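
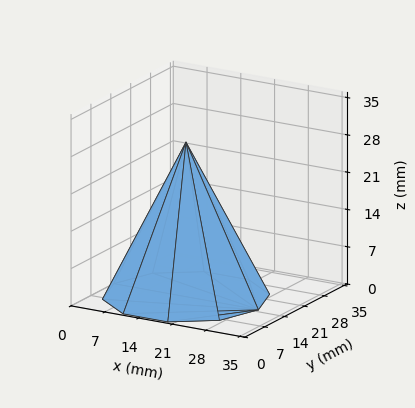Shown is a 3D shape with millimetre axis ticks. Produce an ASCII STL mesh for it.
Reading the render: the shape is a regular 10-sided pyramid, base circumscribed radius ≈ 15 mm, apex at z ≈ 29 mm (dimensions read to the nearest mm from the axis ticks). For the STL, each face is triangulated and given an outward normal.

solid part
  facet normal 0.0000 0.0000 -1.0000
    outer loop
      vertex 19.635 29.266 0.000
      vertex 27.135 23.817 0.000
      vertex 30.000 15.000 0.000
    endloop
  endfacet
  facet normal 0.0000 0.0000 -1.0000
    outer loop
      vertex 10.365 29.266 0.000
      vertex 19.635 29.266 0.000
      vertex 30.000 15.000 0.000
    endloop
  endfacet
  facet normal 0.0000 0.0000 -1.0000
    outer loop
      vertex 2.865 23.817 0.000
      vertex 10.365 29.266 0.000
      vertex 30.000 15.000 0.000
    endloop
  endfacet
  facet normal 0.0000 0.0000 -1.0000
    outer loop
      vertex 0.000 15.000 0.000
      vertex 2.865 23.817 0.000
      vertex 30.000 15.000 0.000
    endloop
  endfacet
  facet normal 0.0000 0.0000 -1.0000
    outer loop
      vertex 2.865 6.183 0.000
      vertex 0.000 15.000 0.000
      vertex 30.000 15.000 0.000
    endloop
  endfacet
  facet normal 0.0000 0.0000 -1.0000
    outer loop
      vertex 10.365 0.734 0.000
      vertex 2.865 6.183 0.000
      vertex 30.000 15.000 0.000
    endloop
  endfacet
  facet normal 0.0000 0.0000 -1.0000
    outer loop
      vertex 19.635 0.734 0.000
      vertex 10.365 0.734 0.000
      vertex 30.000 15.000 0.000
    endloop
  endfacet
  facet normal 0.0000 0.0000 -1.0000
    outer loop
      vertex 27.135 6.183 0.000
      vertex 19.635 0.734 0.000
      vertex 30.000 15.000 0.000
    endloop
  endfacet
  facet normal 0.8534 0.2773 0.4414
    outer loop
      vertex 30.000 15.000 0.000
      vertex 27.135 23.817 0.000
      vertex 15.000 15.000 29.000
    endloop
  endfacet
  facet normal 0.5274 0.7259 0.4414
    outer loop
      vertex 27.135 23.817 0.000
      vertex 19.635 29.266 0.000
      vertex 15.000 15.000 29.000
    endloop
  endfacet
  facet normal 0.0000 0.8973 0.4414
    outer loop
      vertex 19.635 29.266 0.000
      vertex 10.365 29.266 0.000
      vertex 15.000 15.000 29.000
    endloop
  endfacet
  facet normal -0.5274 0.7259 0.4414
    outer loop
      vertex 10.365 29.266 0.000
      vertex 2.865 23.817 0.000
      vertex 15.000 15.000 29.000
    endloop
  endfacet
  facet normal -0.8534 0.2773 0.4414
    outer loop
      vertex 2.865 23.817 0.000
      vertex 0.000 15.000 0.000
      vertex 15.000 15.000 29.000
    endloop
  endfacet
  facet normal -0.8534 -0.2773 0.4414
    outer loop
      vertex 0.000 15.000 0.000
      vertex 2.865 6.183 0.000
      vertex 15.000 15.000 29.000
    endloop
  endfacet
  facet normal -0.5274 -0.7259 0.4414
    outer loop
      vertex 2.865 6.183 0.000
      vertex 10.365 0.734 0.000
      vertex 15.000 15.000 29.000
    endloop
  endfacet
  facet normal 0.0000 -0.8973 0.4414
    outer loop
      vertex 10.365 0.734 0.000
      vertex 19.635 0.734 0.000
      vertex 15.000 15.000 29.000
    endloop
  endfacet
  facet normal 0.5274 -0.7259 0.4414
    outer loop
      vertex 19.635 0.734 0.000
      vertex 27.135 6.183 0.000
      vertex 15.000 15.000 29.000
    endloop
  endfacet
  facet normal 0.8534 -0.2773 0.4414
    outer loop
      vertex 27.135 6.183 0.000
      vertex 30.000 15.000 0.000
      vertex 15.000 15.000 29.000
    endloop
  endfacet
endsolid part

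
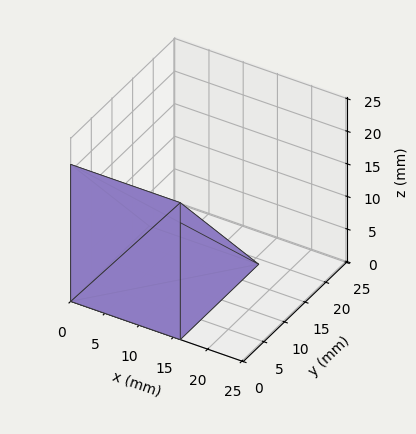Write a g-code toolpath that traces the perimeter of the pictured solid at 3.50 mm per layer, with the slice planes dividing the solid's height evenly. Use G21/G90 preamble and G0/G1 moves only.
Reading the render: the shape is a wedge (ramp): 16 × 19 mm base, rising to 21 mm along the y=0 edge and sloping linearly to z=0 at y=19 (dimensions read to the nearest mm from the axis ticks). For the g-code, the solid's height is divided into equal slices at the stated Δz and each level perimeter traced with G1 moves after a G0 lift.

; perimeter-only toolpath
G21 ; units = mm
G90 ; absolute positioning
G28 ; home
; layer 1
G0 Z3.50
G0 X0.00 Y0.00
G1 X16.00 Y0.00
G1 X16.00 Y15.83
G1 X0.00 Y15.83
G1 X0.00 Y0.00
; layer 2
G0 Z7.00
G0 X0.00 Y0.00
G1 X16.00 Y0.00
G1 X16.00 Y12.67
G1 X0.00 Y12.67
G1 X0.00 Y0.00
; layer 3
G0 Z10.50
G0 X0.00 Y0.00
G1 X16.00 Y0.00
G1 X16.00 Y9.50
G1 X0.00 Y9.50
G1 X0.00 Y0.00
; layer 4
G0 Z14.00
G0 X0.00 Y0.00
G1 X16.00 Y0.00
G1 X16.00 Y6.33
G1 X0.00 Y6.33
G1 X0.00 Y0.00
; layer 5
G0 Z17.50
G0 X0.00 Y0.00
G1 X16.00 Y0.00
G1 X16.00 Y3.17
G1 X0.00 Y3.17
G1 X0.00 Y0.00
M2 ; end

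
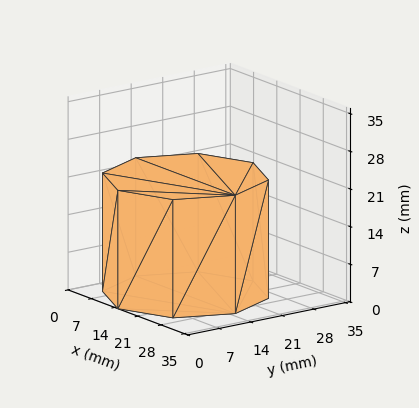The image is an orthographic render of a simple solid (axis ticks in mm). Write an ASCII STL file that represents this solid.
Reading the render: the shape is a regular 8-sided prism (a cylinder approximated with 8 flat sides), circumscribed radius ≈ 15 mm, height ≈ 22 mm (dimensions read to the nearest mm from the axis ticks). For the STL, each face is triangulated and given an outward normal.

solid part
  facet normal 0.0000 0.0000 -1.0000
    outer loop
      vertex 15.000 30.000 0.000
      vertex 25.607 25.607 0.000
      vertex 30.000 15.000 0.000
    endloop
  endfacet
  facet normal 0.0000 0.0000 -1.0000
    outer loop
      vertex 4.393 25.607 0.000
      vertex 15.000 30.000 0.000
      vertex 30.000 15.000 0.000
    endloop
  endfacet
  facet normal 0.0000 0.0000 -1.0000
    outer loop
      vertex 0.000 15.000 0.000
      vertex 4.393 25.607 0.000
      vertex 30.000 15.000 0.000
    endloop
  endfacet
  facet normal 0.0000 0.0000 -1.0000
    outer loop
      vertex 4.393 4.393 0.000
      vertex 0.000 15.000 0.000
      vertex 30.000 15.000 0.000
    endloop
  endfacet
  facet normal 0.0000 0.0000 -1.0000
    outer loop
      vertex 15.000 0.000 0.000
      vertex 4.393 4.393 0.000
      vertex 30.000 15.000 0.000
    endloop
  endfacet
  facet normal 0.0000 0.0000 -1.0000
    outer loop
      vertex 25.607 4.393 0.000
      vertex 15.000 0.000 0.000
      vertex 30.000 15.000 0.000
    endloop
  endfacet
  facet normal 0.0000 0.0000 1.0000
    outer loop
      vertex 30.000 15.000 22.000
      vertex 25.607 25.607 22.000
      vertex 15.000 30.000 22.000
    endloop
  endfacet
  facet normal 0.0000 0.0000 1.0000
    outer loop
      vertex 30.000 15.000 22.000
      vertex 15.000 30.000 22.000
      vertex 4.393 25.607 22.000
    endloop
  endfacet
  facet normal 0.0000 0.0000 1.0000
    outer loop
      vertex 30.000 15.000 22.000
      vertex 4.393 25.607 22.000
      vertex 0.000 15.000 22.000
    endloop
  endfacet
  facet normal 0.0000 0.0000 1.0000
    outer loop
      vertex 30.000 15.000 22.000
      vertex 0.000 15.000 22.000
      vertex 4.393 4.393 22.000
    endloop
  endfacet
  facet normal 0.0000 0.0000 1.0000
    outer loop
      vertex 30.000 15.000 22.000
      vertex 4.393 4.393 22.000
      vertex 15.000 0.000 22.000
    endloop
  endfacet
  facet normal 0.0000 0.0000 1.0000
    outer loop
      vertex 30.000 15.000 22.000
      vertex 15.000 0.000 22.000
      vertex 25.607 4.393 22.000
    endloop
  endfacet
  facet normal 0.9239 0.3826 0.0000
    outer loop
      vertex 30.000 15.000 0.000
      vertex 25.607 25.607 0.000
      vertex 25.607 25.607 22.000
    endloop
  endfacet
  facet normal 0.9239 0.3826 0.0000
    outer loop
      vertex 30.000 15.000 0.000
      vertex 25.607 25.607 22.000
      vertex 30.000 15.000 22.000
    endloop
  endfacet
  facet normal 0.3826 0.9239 0.0000
    outer loop
      vertex 25.607 25.607 0.000
      vertex 15.000 30.000 0.000
      vertex 15.000 30.000 22.000
    endloop
  endfacet
  facet normal 0.3826 0.9239 0.0000
    outer loop
      vertex 25.607 25.607 0.000
      vertex 15.000 30.000 22.000
      vertex 25.607 25.607 22.000
    endloop
  endfacet
  facet normal -0.3826 0.9239 0.0000
    outer loop
      vertex 15.000 30.000 0.000
      vertex 4.393 25.607 0.000
      vertex 4.393 25.607 22.000
    endloop
  endfacet
  facet normal -0.3826 0.9239 0.0000
    outer loop
      vertex 15.000 30.000 0.000
      vertex 4.393 25.607 22.000
      vertex 15.000 30.000 22.000
    endloop
  endfacet
  facet normal -0.9239 0.3826 0.0000
    outer loop
      vertex 4.393 25.607 0.000
      vertex 0.000 15.000 0.000
      vertex 0.000 15.000 22.000
    endloop
  endfacet
  facet normal -0.9239 0.3826 0.0000
    outer loop
      vertex 4.393 25.607 0.000
      vertex 0.000 15.000 22.000
      vertex 4.393 25.607 22.000
    endloop
  endfacet
  facet normal -0.9239 -0.3826 0.0000
    outer loop
      vertex 0.000 15.000 0.000
      vertex 4.393 4.393 0.000
      vertex 4.393 4.393 22.000
    endloop
  endfacet
  facet normal -0.9239 -0.3826 0.0000
    outer loop
      vertex 0.000 15.000 0.000
      vertex 4.393 4.393 22.000
      vertex 0.000 15.000 22.000
    endloop
  endfacet
  facet normal -0.3826 -0.9239 0.0000
    outer loop
      vertex 4.393 4.393 0.000
      vertex 15.000 0.000 0.000
      vertex 15.000 0.000 22.000
    endloop
  endfacet
  facet normal -0.3826 -0.9239 0.0000
    outer loop
      vertex 4.393 4.393 0.000
      vertex 15.000 0.000 22.000
      vertex 4.393 4.393 22.000
    endloop
  endfacet
  facet normal 0.3826 -0.9239 0.0000
    outer loop
      vertex 15.000 0.000 0.000
      vertex 25.607 4.393 0.000
      vertex 25.607 4.393 22.000
    endloop
  endfacet
  facet normal 0.3826 -0.9239 0.0000
    outer loop
      vertex 15.000 0.000 0.000
      vertex 25.607 4.393 22.000
      vertex 15.000 0.000 22.000
    endloop
  endfacet
  facet normal 0.9239 -0.3826 0.0000
    outer loop
      vertex 25.607 4.393 0.000
      vertex 30.000 15.000 0.000
      vertex 30.000 15.000 22.000
    endloop
  endfacet
  facet normal 0.9239 -0.3826 0.0000
    outer loop
      vertex 25.607 4.393 0.000
      vertex 30.000 15.000 22.000
      vertex 25.607 4.393 22.000
    endloop
  endfacet
endsolid part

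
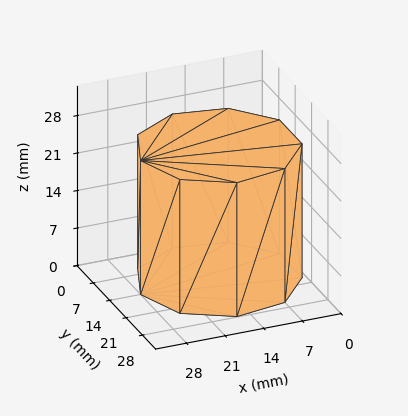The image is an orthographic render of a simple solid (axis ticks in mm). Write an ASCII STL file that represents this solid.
Reading the render: the shape is a regular 9-sided prism (a cylinder approximated with 9 flat sides), circumscribed radius ≈ 14 mm, height ≈ 25 mm (dimensions read to the nearest mm from the axis ticks). For the STL, each face is triangulated and given an outward normal.

solid part
  facet normal 0.0000 0.0000 -1.0000
    outer loop
      vertex 16.4 27.8 0.0
      vertex 24.7 23.0 0.0
      vertex 28.0 14.0 0.0
    endloop
  endfacet
  facet normal 0.0000 0.0000 -1.0000
    outer loop
      vertex 7.0 26.1 0.0
      vertex 16.4 27.8 0.0
      vertex 28.0 14.0 0.0
    endloop
  endfacet
  facet normal 0.0000 0.0000 -1.0000
    outer loop
      vertex 0.8 18.8 0.0
      vertex 7.0 26.1 0.0
      vertex 28.0 14.0 0.0
    endloop
  endfacet
  facet normal 0.0000 0.0000 -1.0000
    outer loop
      vertex 0.8 9.2 0.0
      vertex 0.8 18.8 0.0
      vertex 28.0 14.0 0.0
    endloop
  endfacet
  facet normal 0.0000 0.0000 -1.0000
    outer loop
      vertex 7.0 1.9 0.0
      vertex 0.8 9.2 0.0
      vertex 28.0 14.0 0.0
    endloop
  endfacet
  facet normal 0.0000 0.0000 -1.0000
    outer loop
      vertex 16.4 0.2 0.0
      vertex 7.0 1.9 0.0
      vertex 28.0 14.0 0.0
    endloop
  endfacet
  facet normal 0.0000 0.0000 -1.0000
    outer loop
      vertex 24.7 5.0 0.0
      vertex 16.4 0.2 0.0
      vertex 28.0 14.0 0.0
    endloop
  endfacet
  facet normal 0.0000 0.0000 1.0000
    outer loop
      vertex 28.0 14.0 25.0
      vertex 24.7 23.0 25.0
      vertex 16.4 27.8 25.0
    endloop
  endfacet
  facet normal 0.0000 0.0000 1.0000
    outer loop
      vertex 28.0 14.0 25.0
      vertex 16.4 27.8 25.0
      vertex 7.0 26.1 25.0
    endloop
  endfacet
  facet normal 0.0000 0.0000 1.0000
    outer loop
      vertex 28.0 14.0 25.0
      vertex 7.0 26.1 25.0
      vertex 0.8 18.8 25.0
    endloop
  endfacet
  facet normal 0.0000 0.0000 1.0000
    outer loop
      vertex 28.0 14.0 25.0
      vertex 0.8 18.8 25.0
      vertex 0.8 9.2 25.0
    endloop
  endfacet
  facet normal 0.0000 0.0000 1.0000
    outer loop
      vertex 28.0 14.0 25.0
      vertex 0.8 9.2 25.0
      vertex 7.0 1.9 25.0
    endloop
  endfacet
  facet normal 0.0000 0.0000 1.0000
    outer loop
      vertex 28.0 14.0 25.0
      vertex 7.0 1.9 25.0
      vertex 16.4 0.2 25.0
    endloop
  endfacet
  facet normal 0.0000 0.0000 1.0000
    outer loop
      vertex 28.0 14.0 25.0
      vertex 16.4 0.2 25.0
      vertex 24.7 5.0 25.0
    endloop
  endfacet
  facet normal 0.9389 0.3443 0.0000
    outer loop
      vertex 28.0 14.0 0.0
      vertex 24.7 23.0 0.0
      vertex 24.7 23.0 25.0
    endloop
  endfacet
  facet normal 0.9389 0.3443 0.0000
    outer loop
      vertex 28.0 14.0 0.0
      vertex 24.7 23.0 25.0
      vertex 28.0 14.0 25.0
    endloop
  endfacet
  facet normal 0.5006 0.8657 0.0000
    outer loop
      vertex 24.7 23.0 0.0
      vertex 16.4 27.8 0.0
      vertex 16.4 27.8 25.0
    endloop
  endfacet
  facet normal 0.5006 0.8657 0.0000
    outer loop
      vertex 24.7 23.0 0.0
      vertex 16.4 27.8 25.0
      vertex 24.7 23.0 25.0
    endloop
  endfacet
  facet normal -0.1780 0.9840 0.0000
    outer loop
      vertex 16.4 27.8 0.0
      vertex 7.0 26.1 0.0
      vertex 7.0 26.1 25.0
    endloop
  endfacet
  facet normal -0.1780 0.9840 0.0000
    outer loop
      vertex 16.4 27.8 0.0
      vertex 7.0 26.1 25.0
      vertex 16.4 27.8 25.0
    endloop
  endfacet
  facet normal -0.7622 0.6473 0.0000
    outer loop
      vertex 7.0 26.1 0.0
      vertex 0.8 18.8 0.0
      vertex 0.8 18.8 25.0
    endloop
  endfacet
  facet normal -0.7622 0.6473 0.0000
    outer loop
      vertex 7.0 26.1 0.0
      vertex 0.8 18.8 25.0
      vertex 7.0 26.1 25.0
    endloop
  endfacet
  facet normal -1.0000 0.0000 0.0000
    outer loop
      vertex 0.8 18.8 0.0
      vertex 0.8 9.2 0.0
      vertex 0.8 9.2 25.0
    endloop
  endfacet
  facet normal -1.0000 0.0000 0.0000
    outer loop
      vertex 0.8 18.8 0.0
      vertex 0.8 9.2 25.0
      vertex 0.8 18.8 25.0
    endloop
  endfacet
  facet normal -0.7622 -0.6473 0.0000
    outer loop
      vertex 0.8 9.2 0.0
      vertex 7.0 1.9 0.0
      vertex 7.0 1.9 25.0
    endloop
  endfacet
  facet normal -0.7622 -0.6473 0.0000
    outer loop
      vertex 0.8 9.2 0.0
      vertex 7.0 1.9 25.0
      vertex 0.8 9.2 25.0
    endloop
  endfacet
  facet normal -0.1780 -0.9840 0.0000
    outer loop
      vertex 7.0 1.9 0.0
      vertex 16.4 0.2 0.0
      vertex 16.4 0.2 25.0
    endloop
  endfacet
  facet normal -0.1780 -0.9840 0.0000
    outer loop
      vertex 7.0 1.9 0.0
      vertex 16.4 0.2 25.0
      vertex 7.0 1.9 25.0
    endloop
  endfacet
  facet normal 0.5006 -0.8657 0.0000
    outer loop
      vertex 16.4 0.2 0.0
      vertex 24.7 5.0 0.0
      vertex 24.7 5.0 25.0
    endloop
  endfacet
  facet normal 0.5006 -0.8657 0.0000
    outer loop
      vertex 16.4 0.2 0.0
      vertex 24.7 5.0 25.0
      vertex 16.4 0.2 25.0
    endloop
  endfacet
  facet normal 0.9389 -0.3443 0.0000
    outer loop
      vertex 24.7 5.0 0.0
      vertex 28.0 14.0 0.0
      vertex 28.0 14.0 25.0
    endloop
  endfacet
  facet normal 0.9389 -0.3443 0.0000
    outer loop
      vertex 24.7 5.0 0.0
      vertex 28.0 14.0 25.0
      vertex 24.7 5.0 25.0
    endloop
  endfacet
endsolid part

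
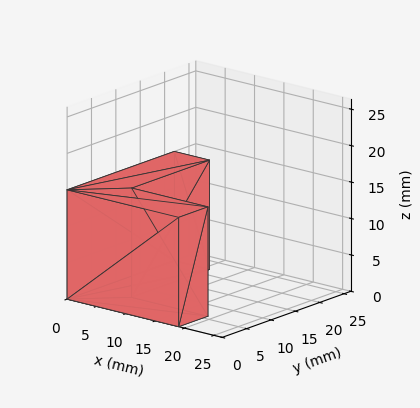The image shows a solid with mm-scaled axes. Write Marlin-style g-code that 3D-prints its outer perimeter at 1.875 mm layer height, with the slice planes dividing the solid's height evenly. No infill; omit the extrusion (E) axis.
Reading the render: the shape is an L-shaped prism: outer 19 × 22 mm, arm thicknesses ≈ 6 mm (horizontal) and 6 mm (vertical), extruded 15 mm in z (dimensions read to the nearest mm from the axis ticks). For the g-code, the solid's height is divided into equal slices at the stated Δz and each level perimeter traced with G1 moves after a G0 lift.

; perimeter-only toolpath
G21 ; units = mm
G90 ; absolute positioning
G28 ; home
; layer 1
G0 Z1.875
G0 X0.000 Y0.000
G1 X19.000 Y0.000
G1 X19.000 Y6.000
G1 X6.000 Y6.000
G1 X6.000 Y22.000
G1 X0.000 Y22.000
G1 X0.000 Y0.000
; layer 2
G0 Z3.750
G0 X0.000 Y0.000
G1 X19.000 Y0.000
G1 X19.000 Y6.000
G1 X6.000 Y6.000
G1 X6.000 Y22.000
G1 X0.000 Y22.000
G1 X0.000 Y0.000
; layer 3
G0 Z5.625
G0 X0.000 Y0.000
G1 X19.000 Y0.000
G1 X19.000 Y6.000
G1 X6.000 Y6.000
G1 X6.000 Y22.000
G1 X0.000 Y22.000
G1 X0.000 Y0.000
; layer 4
G0 Z7.500
G0 X0.000 Y0.000
G1 X19.000 Y0.000
G1 X19.000 Y6.000
G1 X6.000 Y6.000
G1 X6.000 Y22.000
G1 X0.000 Y22.000
G1 X0.000 Y0.000
; layer 5
G0 Z9.375
G0 X0.000 Y0.000
G1 X19.000 Y0.000
G1 X19.000 Y6.000
G1 X6.000 Y6.000
G1 X6.000 Y22.000
G1 X0.000 Y22.000
G1 X0.000 Y0.000
; layer 6
G0 Z11.250
G0 X0.000 Y0.000
G1 X19.000 Y0.000
G1 X19.000 Y6.000
G1 X6.000 Y6.000
G1 X6.000 Y22.000
G1 X0.000 Y22.000
G1 X0.000 Y0.000
; layer 7
G0 Z13.125
G0 X0.000 Y0.000
G1 X19.000 Y0.000
G1 X19.000 Y6.000
G1 X6.000 Y6.000
G1 X6.000 Y22.000
G1 X0.000 Y22.000
G1 X0.000 Y0.000
; layer 8
G0 Z15.000
G0 X0.000 Y0.000
G1 X19.000 Y0.000
G1 X19.000 Y6.000
G1 X6.000 Y6.000
G1 X6.000 Y22.000
G1 X0.000 Y22.000
G1 X0.000 Y0.000
M2 ; end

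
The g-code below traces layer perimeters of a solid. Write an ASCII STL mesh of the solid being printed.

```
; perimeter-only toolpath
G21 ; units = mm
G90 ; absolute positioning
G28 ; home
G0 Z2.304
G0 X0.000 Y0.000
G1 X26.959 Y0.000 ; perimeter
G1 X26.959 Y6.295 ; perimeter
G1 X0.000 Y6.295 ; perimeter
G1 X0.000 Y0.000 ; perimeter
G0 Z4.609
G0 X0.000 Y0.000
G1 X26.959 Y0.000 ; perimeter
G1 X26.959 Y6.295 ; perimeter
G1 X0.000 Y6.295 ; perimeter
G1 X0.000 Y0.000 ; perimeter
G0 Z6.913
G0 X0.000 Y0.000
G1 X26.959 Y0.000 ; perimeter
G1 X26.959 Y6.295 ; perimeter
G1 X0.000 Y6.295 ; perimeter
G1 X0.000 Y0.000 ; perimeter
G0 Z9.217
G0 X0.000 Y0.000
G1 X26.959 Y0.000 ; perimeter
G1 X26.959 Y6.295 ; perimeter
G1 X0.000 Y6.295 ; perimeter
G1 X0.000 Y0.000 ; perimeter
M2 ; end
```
solid part
  facet normal 0.0000 0.0000 -1.0000
    outer loop
      vertex 26.959 6.295 0.000
      vertex 26.959 0.000 0.000
      vertex 0.000 0.000 0.000
    endloop
  endfacet
  facet normal 0.0000 0.0000 -1.0000
    outer loop
      vertex 0.000 6.295 0.000
      vertex 26.959 6.295 0.000
      vertex 0.000 0.000 0.000
    endloop
  endfacet
  facet normal 0.0000 0.0000 1.0000
    outer loop
      vertex 0.000 0.000 9.217
      vertex 26.959 0.000 9.217
      vertex 26.959 6.295 9.217
    endloop
  endfacet
  facet normal 0.0000 0.0000 1.0000
    outer loop
      vertex 0.000 0.000 9.217
      vertex 26.959 6.295 9.217
      vertex 0.000 6.295 9.217
    endloop
  endfacet
  facet normal 0.0000 -1.0000 0.0000
    outer loop
      vertex 0.000 0.000 0.000
      vertex 26.959 0.000 0.000
      vertex 26.959 0.000 9.217
    endloop
  endfacet
  facet normal 0.0000 -1.0000 0.0000
    outer loop
      vertex 0.000 0.000 0.000
      vertex 26.959 0.000 9.217
      vertex 0.000 0.000 9.217
    endloop
  endfacet
  facet normal 0.0000 1.0000 0.0000
    outer loop
      vertex 26.959 6.295 9.217
      vertex 26.959 6.295 0.000
      vertex 0.000 6.295 0.000
    endloop
  endfacet
  facet normal 0.0000 1.0000 0.0000
    outer loop
      vertex 0.000 6.295 9.217
      vertex 26.959 6.295 9.217
      vertex 0.000 6.295 0.000
    endloop
  endfacet
  facet normal -1.0000 0.0000 0.0000
    outer loop
      vertex 0.000 6.295 9.217
      vertex 0.000 6.295 0.000
      vertex 0.000 0.000 0.000
    endloop
  endfacet
  facet normal -1.0000 0.0000 0.0000
    outer loop
      vertex 0.000 0.000 9.217
      vertex 0.000 6.295 9.217
      vertex 0.000 0.000 0.000
    endloop
  endfacet
  facet normal 1.0000 0.0000 0.0000
    outer loop
      vertex 26.959 0.000 0.000
      vertex 26.959 6.295 0.000
      vertex 26.959 6.295 9.217
    endloop
  endfacet
  facet normal 1.0000 0.0000 0.0000
    outer loop
      vertex 26.959 0.000 0.000
      vertex 26.959 6.295 9.217
      vertex 26.959 0.000 9.217
    endloop
  endfacet
endsolid part

The G0 Z moves step by Δz≈2.304 mm. Every layer's G1 loop is the same polygon, so the solid is a straight extrusion of it from z=0 to z≈9.22. Closing with flat bottom and top caps and triangulating gives 12 facets — a rectangular box, roughly 27 × 6.29 mm footprint and 9.22 mm tall.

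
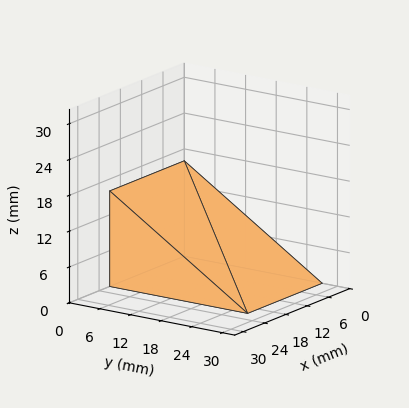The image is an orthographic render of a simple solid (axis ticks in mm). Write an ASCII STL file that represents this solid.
Reading the render: the shape is a wedge (ramp): 21 × 27 mm base, rising to 16 mm along the y=0 edge and sloping linearly to z=0 at y=27 (dimensions read to the nearest mm from the axis ticks). For the STL, each face is triangulated and given an outward normal.

solid part
  facet normal 0.0000 0.0000 -1.0000
    outer loop
      vertex 21.000 27.000 0.000
      vertex 21.000 0.000 0.000
      vertex 0.000 0.000 0.000
    endloop
  endfacet
  facet normal 0.0000 0.0000 -1.0000
    outer loop
      vertex 0.000 27.000 0.000
      vertex 21.000 27.000 0.000
      vertex 0.000 0.000 0.000
    endloop
  endfacet
  facet normal 0.0000 -1.0000 0.0000
    outer loop
      vertex 0.000 0.000 0.000
      vertex 21.000 0.000 0.000
      vertex 21.000 0.000 16.000
    endloop
  endfacet
  facet normal 0.0000 -1.0000 0.0000
    outer loop
      vertex 0.000 0.000 0.000
      vertex 21.000 0.000 16.000
      vertex 0.000 0.000 16.000
    endloop
  endfacet
  facet normal 0.0000 0.5098 0.8603
    outer loop
      vertex 0.000 0.000 16.000
      vertex 21.000 0.000 16.000
      vertex 21.000 27.000 0.000
    endloop
  endfacet
  facet normal 0.0000 0.5098 0.8603
    outer loop
      vertex 0.000 0.000 16.000
      vertex 21.000 27.000 0.000
      vertex 0.000 27.000 0.000
    endloop
  endfacet
  facet normal -1.0000 0.0000 0.0000
    outer loop
      vertex 0.000 0.000 16.000
      vertex 0.000 27.000 0.000
      vertex 0.000 0.000 0.000
    endloop
  endfacet
  facet normal 1.0000 0.0000 0.0000
    outer loop
      vertex 21.000 0.000 0.000
      vertex 21.000 27.000 0.000
      vertex 21.000 0.000 16.000
    endloop
  endfacet
endsolid part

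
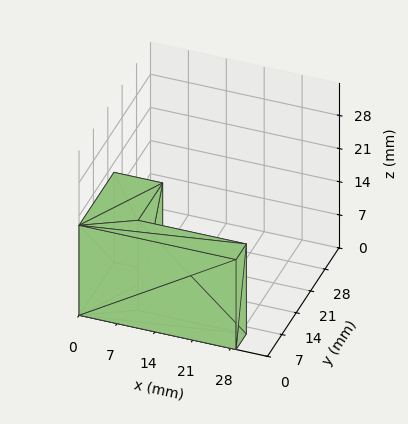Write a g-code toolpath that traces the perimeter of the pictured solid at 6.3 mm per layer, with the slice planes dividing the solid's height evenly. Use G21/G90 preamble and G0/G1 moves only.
Reading the render: the shape is an L-shaped prism: outer 29 × 17 mm, arm thicknesses ≈ 5 mm (horizontal) and 9 mm (vertical), extruded 19 mm in z (dimensions read to the nearest mm from the axis ticks). For the g-code, the solid's height is divided into equal slices at the stated Δz and each level perimeter traced with G1 moves after a G0 lift.

; perimeter-only toolpath
G21 ; units = mm
G90 ; absolute positioning
G28 ; home
; layer 1
G0 Z6.3
G0 X0.0 Y0.0
G1 X29.0 Y0.0
G1 X29.0 Y5.0
G1 X9.0 Y5.0
G1 X9.0 Y17.0
G1 X0.0 Y17.0
G1 X0.0 Y0.0
; layer 2
G0 Z12.7
G0 X0.0 Y0.0
G1 X29.0 Y0.0
G1 X29.0 Y5.0
G1 X9.0 Y5.0
G1 X9.0 Y17.0
G1 X0.0 Y17.0
G1 X0.0 Y0.0
; layer 3
G0 Z19.0
G0 X0.0 Y0.0
G1 X29.0 Y0.0
G1 X29.0 Y5.0
G1 X9.0 Y5.0
G1 X9.0 Y17.0
G1 X0.0 Y17.0
G1 X0.0 Y0.0
M2 ; end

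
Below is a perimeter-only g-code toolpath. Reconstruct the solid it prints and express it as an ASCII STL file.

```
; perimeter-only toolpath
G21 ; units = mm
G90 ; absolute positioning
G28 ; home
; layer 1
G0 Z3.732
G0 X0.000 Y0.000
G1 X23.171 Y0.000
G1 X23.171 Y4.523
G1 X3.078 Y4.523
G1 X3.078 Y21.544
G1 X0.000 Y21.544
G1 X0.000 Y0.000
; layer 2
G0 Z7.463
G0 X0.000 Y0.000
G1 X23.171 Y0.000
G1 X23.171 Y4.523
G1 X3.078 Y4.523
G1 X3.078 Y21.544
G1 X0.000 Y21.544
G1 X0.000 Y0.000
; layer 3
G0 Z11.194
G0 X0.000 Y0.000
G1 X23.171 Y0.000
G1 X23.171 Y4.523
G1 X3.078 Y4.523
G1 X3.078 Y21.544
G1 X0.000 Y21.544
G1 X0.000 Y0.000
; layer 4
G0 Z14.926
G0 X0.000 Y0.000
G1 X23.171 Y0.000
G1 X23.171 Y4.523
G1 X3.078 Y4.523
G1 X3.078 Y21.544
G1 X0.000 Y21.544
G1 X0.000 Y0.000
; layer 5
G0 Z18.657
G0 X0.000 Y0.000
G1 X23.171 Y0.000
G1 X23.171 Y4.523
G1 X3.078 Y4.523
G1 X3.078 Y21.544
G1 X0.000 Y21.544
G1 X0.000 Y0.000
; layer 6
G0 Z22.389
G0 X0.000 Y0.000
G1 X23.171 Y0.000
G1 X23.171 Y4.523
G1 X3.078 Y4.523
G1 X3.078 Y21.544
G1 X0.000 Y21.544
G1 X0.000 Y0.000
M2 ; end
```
solid part
  facet normal 0.0000 0.0000 -1.0000
    outer loop
      vertex 23.171 4.523 0.000
      vertex 23.171 0.000 0.000
      vertex 0.000 0.000 0.000
    endloop
  endfacet
  facet normal 0.0000 0.0000 -1.0000
    outer loop
      vertex 3.078 4.523 0.000
      vertex 23.171 4.523 0.000
      vertex 0.000 0.000 0.000
    endloop
  endfacet
  facet normal 0.0000 0.0000 -1.0000
    outer loop
      vertex 3.078 21.544 0.000
      vertex 3.078 4.523 0.000
      vertex 0.000 0.000 0.000
    endloop
  endfacet
  facet normal 0.0000 0.0000 -1.0000
    outer loop
      vertex 0.000 21.544 0.000
      vertex 3.078 21.544 0.000
      vertex 0.000 0.000 0.000
    endloop
  endfacet
  facet normal 0.0000 0.0000 1.0000
    outer loop
      vertex 0.000 0.000 22.389
      vertex 23.171 0.000 22.389
      vertex 23.171 4.523 22.389
    endloop
  endfacet
  facet normal 0.0000 0.0000 1.0000
    outer loop
      vertex 0.000 0.000 22.389
      vertex 23.171 4.523 22.389
      vertex 3.078 4.523 22.389
    endloop
  endfacet
  facet normal 0.0000 0.0000 1.0000
    outer loop
      vertex 0.000 0.000 22.389
      vertex 3.078 4.523 22.389
      vertex 3.078 21.544 22.389
    endloop
  endfacet
  facet normal 0.0000 0.0000 1.0000
    outer loop
      vertex 0.000 0.000 22.389
      vertex 3.078 21.544 22.389
      vertex 0.000 21.544 22.389
    endloop
  endfacet
  facet normal 0.0000 -1.0000 0.0000
    outer loop
      vertex 0.000 0.000 0.000
      vertex 23.171 0.000 0.000
      vertex 23.171 0.000 22.389
    endloop
  endfacet
  facet normal 0.0000 -1.0000 0.0000
    outer loop
      vertex 0.000 0.000 0.000
      vertex 23.171 0.000 22.389
      vertex 0.000 0.000 22.389
    endloop
  endfacet
  facet normal 1.0000 0.0000 0.0000
    outer loop
      vertex 23.171 0.000 0.000
      vertex 23.171 4.523 0.000
      vertex 23.171 4.523 22.389
    endloop
  endfacet
  facet normal 1.0000 0.0000 0.0000
    outer loop
      vertex 23.171 0.000 0.000
      vertex 23.171 4.523 22.389
      vertex 23.171 0.000 22.389
    endloop
  endfacet
  facet normal 0.0000 1.0000 0.0000
    outer loop
      vertex 23.171 4.523 0.000
      vertex 3.078 4.523 0.000
      vertex 3.078 4.523 22.389
    endloop
  endfacet
  facet normal 0.0000 1.0000 0.0000
    outer loop
      vertex 23.171 4.523 0.000
      vertex 3.078 4.523 22.389
      vertex 23.171 4.523 22.389
    endloop
  endfacet
  facet normal 1.0000 0.0000 0.0000
    outer loop
      vertex 3.078 4.523 0.000
      vertex 3.078 21.544 0.000
      vertex 3.078 21.544 22.389
    endloop
  endfacet
  facet normal 1.0000 0.0000 0.0000
    outer loop
      vertex 3.078 4.523 0.000
      vertex 3.078 21.544 22.389
      vertex 3.078 4.523 22.389
    endloop
  endfacet
  facet normal 0.0000 1.0000 0.0000
    outer loop
      vertex 3.078 21.544 0.000
      vertex 0.000 21.544 0.000
      vertex 0.000 21.544 22.389
    endloop
  endfacet
  facet normal 0.0000 1.0000 0.0000
    outer loop
      vertex 3.078 21.544 0.000
      vertex 0.000 21.544 22.389
      vertex 3.078 21.544 22.389
    endloop
  endfacet
  facet normal -1.0000 0.0000 0.0000
    outer loop
      vertex 0.000 21.544 0.000
      vertex 0.000 0.000 0.000
      vertex 0.000 0.000 22.389
    endloop
  endfacet
  facet normal -1.0000 0.0000 0.0000
    outer loop
      vertex 0.000 21.544 0.000
      vertex 0.000 0.000 22.389
      vertex 0.000 21.544 22.389
    endloop
  endfacet
endsolid part

The G0 Z moves step by Δz≈3.732 mm. Every layer's G1 loop is the same polygon, so the solid is a straight extrusion of it from z=0 to z≈22.4. Closing with flat bottom and top caps and triangulating gives 20 facets — an L-shaped prism: outer 23.2 × 21.5 mm, arm thicknesses ≈ 4.52 mm (horizontal) and 3.08 mm (vertical), extruded 22.4 mm in z.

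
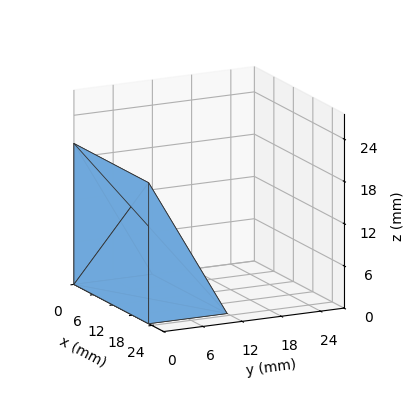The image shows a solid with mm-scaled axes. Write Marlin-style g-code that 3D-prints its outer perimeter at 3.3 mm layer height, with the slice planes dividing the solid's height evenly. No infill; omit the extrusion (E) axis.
Reading the render: the shape is a wedge (ramp): 23 × 12 mm base, rising to 20 mm along the y=0 edge and sloping linearly to z=0 at y=12 (dimensions read to the nearest mm from the axis ticks). For the g-code, the solid's height is divided into equal slices at the stated Δz and each level perimeter traced with G1 moves after a G0 lift.

; perimeter-only toolpath
G21 ; units = mm
G90 ; absolute positioning
G28 ; home
; layer 1
G0 Z3.3
G0 X0.0 Y0.0
G1 X23.0 Y0.0
G1 X23.0 Y10.0
G1 X0.0 Y10.0
G1 X0.0 Y0.0
; layer 2
G0 Z6.7
G0 X0.0 Y0.0
G1 X23.0 Y0.0
G1 X23.0 Y8.0
G1 X0.0 Y8.0
G1 X0.0 Y0.0
; layer 3
G0 Z10.0
G0 X0.0 Y0.0
G1 X23.0 Y0.0
G1 X23.0 Y6.0
G1 X0.0 Y6.0
G1 X0.0 Y0.0
; layer 4
G0 Z13.3
G0 X0.0 Y0.0
G1 X23.0 Y0.0
G1 X23.0 Y4.0
G1 X0.0 Y4.0
G1 X0.0 Y0.0
; layer 5
G0 Z16.7
G0 X0.0 Y0.0
G1 X23.0 Y0.0
G1 X23.0 Y2.0
G1 X0.0 Y2.0
G1 X0.0 Y0.0
M2 ; end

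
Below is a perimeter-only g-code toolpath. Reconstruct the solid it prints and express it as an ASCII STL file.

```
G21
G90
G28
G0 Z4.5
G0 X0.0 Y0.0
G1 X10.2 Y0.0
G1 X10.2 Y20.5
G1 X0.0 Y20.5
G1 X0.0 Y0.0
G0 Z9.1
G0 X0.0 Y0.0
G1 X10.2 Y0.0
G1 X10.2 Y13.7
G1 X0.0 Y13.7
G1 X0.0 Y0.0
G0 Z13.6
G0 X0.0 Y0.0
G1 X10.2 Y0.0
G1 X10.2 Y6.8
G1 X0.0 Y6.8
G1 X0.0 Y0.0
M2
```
solid part
  facet normal 0.0000 0.0000 -1.0000
    outer loop
      vertex 10.2 27.4 0.0
      vertex 10.2 0.0 0.0
      vertex 0.0 0.0 0.0
    endloop
  endfacet
  facet normal 0.0000 0.0000 -1.0000
    outer loop
      vertex 0.0 27.4 0.0
      vertex 10.2 27.4 0.0
      vertex 0.0 0.0 0.0
    endloop
  endfacet
  facet normal 0.0000 -1.0000 0.0000
    outer loop
      vertex 0.0 0.0 0.0
      vertex 10.2 0.0 0.0
      vertex 10.2 0.0 18.1
    endloop
  endfacet
  facet normal 0.0000 -1.0000 0.0000
    outer loop
      vertex 0.0 0.0 0.0
      vertex 10.2 0.0 18.1
      vertex 0.0 0.0 18.1
    endloop
  endfacet
  facet normal 0.0000 0.5512 0.8344
    outer loop
      vertex 0.0 0.0 18.1
      vertex 10.2 0.0 18.1
      vertex 10.2 27.4 0.0
    endloop
  endfacet
  facet normal 0.0000 0.5512 0.8344
    outer loop
      vertex 0.0 0.0 18.1
      vertex 10.2 27.4 0.0
      vertex 0.0 27.4 0.0
    endloop
  endfacet
  facet normal -1.0000 0.0000 0.0000
    outer loop
      vertex 0.0 0.0 18.1
      vertex 0.0 27.4 0.0
      vertex 0.0 0.0 0.0
    endloop
  endfacet
  facet normal 1.0000 0.0000 0.0000
    outer loop
      vertex 10.2 0.0 0.0
      vertex 10.2 27.4 0.0
      vertex 10.2 0.0 18.1
    endloop
  endfacet
endsolid part

The G0 Z moves step by Δz≈4.5 mm. The G1 loops shrink linearly with z, so the solid tapers from its base footprint up to z≈18.1. Closing with a flat bottom cap and the tapered top and triangulating gives 8 facets — a wedge (ramp): 10.2 × 27.4 mm base, rising to 18.1 mm along the y=0 edge and sloping linearly to z=0 at y=27.4.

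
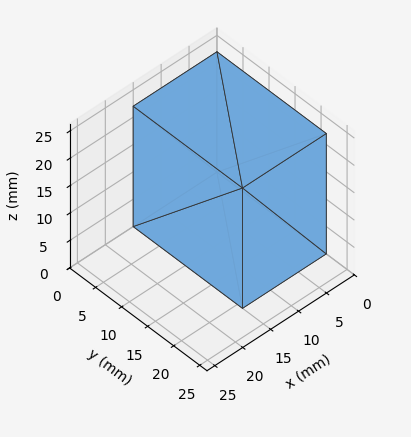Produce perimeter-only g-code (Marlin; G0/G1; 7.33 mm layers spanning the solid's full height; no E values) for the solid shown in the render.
Reading the render: the shape is a rectangular box, roughly 15 × 21 mm footprint and 22 mm tall (dimensions read to the nearest mm from the axis ticks). For the g-code, the solid's height is divided into equal slices at the stated Δz and each level perimeter traced with G1 moves after a G0 lift.

; perimeter-only toolpath
G21 ; units = mm
G90 ; absolute positioning
G28 ; home
; layer 1
G0 Z7.33
G0 X0.00 Y0.00
G1 X15.00 Y0.00
G1 X15.00 Y21.00
G1 X0.00 Y21.00
G1 X0.00 Y0.00
; layer 2
G0 Z14.67
G0 X0.00 Y0.00
G1 X15.00 Y0.00
G1 X15.00 Y21.00
G1 X0.00 Y21.00
G1 X0.00 Y0.00
; layer 3
G0 Z22.00
G0 X0.00 Y0.00
G1 X15.00 Y0.00
G1 X15.00 Y21.00
G1 X0.00 Y21.00
G1 X0.00 Y0.00
M2 ; end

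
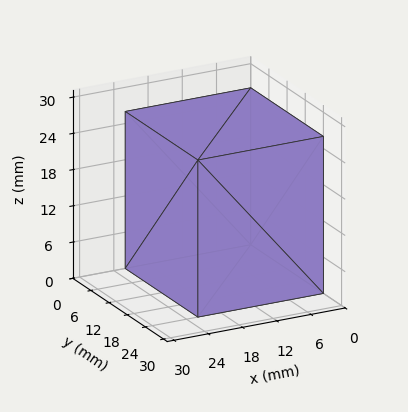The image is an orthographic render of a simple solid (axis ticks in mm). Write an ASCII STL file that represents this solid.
Reading the render: the shape is a rectangular box, roughly 22 × 24 mm footprint and 26 mm tall (dimensions read to the nearest mm from the axis ticks). For the STL, each face is triangulated and given an outward normal.

solid part
  facet normal 0.0000 0.0000 -1.0000
    outer loop
      vertex 22.0 24.0 0.0
      vertex 22.0 0.0 0.0
      vertex 0.0 0.0 0.0
    endloop
  endfacet
  facet normal 0.0000 0.0000 -1.0000
    outer loop
      vertex 0.0 24.0 0.0
      vertex 22.0 24.0 0.0
      vertex 0.0 0.0 0.0
    endloop
  endfacet
  facet normal 0.0000 0.0000 1.0000
    outer loop
      vertex 0.0 0.0 26.0
      vertex 22.0 0.0 26.0
      vertex 22.0 24.0 26.0
    endloop
  endfacet
  facet normal 0.0000 0.0000 1.0000
    outer loop
      vertex 0.0 0.0 26.0
      vertex 22.0 24.0 26.0
      vertex 0.0 24.0 26.0
    endloop
  endfacet
  facet normal 0.0000 -1.0000 0.0000
    outer loop
      vertex 0.0 0.0 0.0
      vertex 22.0 0.0 0.0
      vertex 22.0 0.0 26.0
    endloop
  endfacet
  facet normal 0.0000 -1.0000 0.0000
    outer loop
      vertex 0.0 0.0 0.0
      vertex 22.0 0.0 26.0
      vertex 0.0 0.0 26.0
    endloop
  endfacet
  facet normal 0.0000 1.0000 0.0000
    outer loop
      vertex 22.0 24.0 26.0
      vertex 22.0 24.0 0.0
      vertex 0.0 24.0 0.0
    endloop
  endfacet
  facet normal 0.0000 1.0000 0.0000
    outer loop
      vertex 0.0 24.0 26.0
      vertex 22.0 24.0 26.0
      vertex 0.0 24.0 0.0
    endloop
  endfacet
  facet normal -1.0000 0.0000 0.0000
    outer loop
      vertex 0.0 24.0 26.0
      vertex 0.0 24.0 0.0
      vertex 0.0 0.0 0.0
    endloop
  endfacet
  facet normal -1.0000 0.0000 0.0000
    outer loop
      vertex 0.0 0.0 26.0
      vertex 0.0 24.0 26.0
      vertex 0.0 0.0 0.0
    endloop
  endfacet
  facet normal 1.0000 0.0000 0.0000
    outer loop
      vertex 22.0 0.0 0.0
      vertex 22.0 24.0 0.0
      vertex 22.0 24.0 26.0
    endloop
  endfacet
  facet normal 1.0000 0.0000 0.0000
    outer loop
      vertex 22.0 0.0 0.0
      vertex 22.0 24.0 26.0
      vertex 22.0 0.0 26.0
    endloop
  endfacet
endsolid part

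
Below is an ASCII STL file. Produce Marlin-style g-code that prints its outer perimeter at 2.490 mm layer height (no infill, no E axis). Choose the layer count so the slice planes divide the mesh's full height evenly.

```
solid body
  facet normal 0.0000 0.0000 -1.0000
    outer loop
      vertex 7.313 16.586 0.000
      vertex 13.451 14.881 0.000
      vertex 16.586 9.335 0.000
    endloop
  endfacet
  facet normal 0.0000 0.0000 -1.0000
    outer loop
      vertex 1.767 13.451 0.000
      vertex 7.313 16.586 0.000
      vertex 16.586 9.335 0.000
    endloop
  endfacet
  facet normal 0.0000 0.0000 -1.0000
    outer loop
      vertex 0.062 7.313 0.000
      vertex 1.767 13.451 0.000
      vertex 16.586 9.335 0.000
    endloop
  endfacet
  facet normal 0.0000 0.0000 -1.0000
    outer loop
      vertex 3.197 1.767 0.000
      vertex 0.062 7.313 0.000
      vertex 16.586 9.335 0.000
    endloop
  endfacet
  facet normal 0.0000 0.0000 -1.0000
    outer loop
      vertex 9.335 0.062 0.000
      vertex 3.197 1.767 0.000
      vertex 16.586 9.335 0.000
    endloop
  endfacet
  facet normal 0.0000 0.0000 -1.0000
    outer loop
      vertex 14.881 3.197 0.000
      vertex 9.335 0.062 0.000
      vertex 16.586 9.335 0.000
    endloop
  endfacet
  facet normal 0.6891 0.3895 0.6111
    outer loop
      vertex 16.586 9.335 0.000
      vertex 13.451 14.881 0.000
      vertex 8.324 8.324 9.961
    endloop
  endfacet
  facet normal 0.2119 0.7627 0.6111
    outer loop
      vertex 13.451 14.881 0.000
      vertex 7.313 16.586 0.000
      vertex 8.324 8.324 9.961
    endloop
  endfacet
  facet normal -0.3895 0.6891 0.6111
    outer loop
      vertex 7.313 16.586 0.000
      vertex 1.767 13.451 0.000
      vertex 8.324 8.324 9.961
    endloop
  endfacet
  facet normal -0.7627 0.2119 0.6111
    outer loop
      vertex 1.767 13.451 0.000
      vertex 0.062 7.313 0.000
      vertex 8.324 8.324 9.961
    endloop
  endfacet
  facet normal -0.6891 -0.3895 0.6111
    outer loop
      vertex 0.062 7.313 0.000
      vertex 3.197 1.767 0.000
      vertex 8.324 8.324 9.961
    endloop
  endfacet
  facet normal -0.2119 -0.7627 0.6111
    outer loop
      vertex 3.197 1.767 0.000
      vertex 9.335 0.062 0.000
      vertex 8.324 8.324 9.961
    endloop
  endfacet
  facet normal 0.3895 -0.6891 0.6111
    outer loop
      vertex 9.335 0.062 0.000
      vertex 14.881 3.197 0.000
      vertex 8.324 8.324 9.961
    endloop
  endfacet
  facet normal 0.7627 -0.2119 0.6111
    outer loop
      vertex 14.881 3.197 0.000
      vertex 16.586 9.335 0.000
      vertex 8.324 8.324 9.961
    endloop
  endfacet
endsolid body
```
; perimeter-only toolpath
G21 ; units = mm
G90 ; absolute positioning
G28 ; home
; layer 1
G0 Z2.490
G0 X14.520 Y9.082
G1 X12.169 Y13.242
G1 X7.566 Y14.520
G1 X3.406 Y12.169
G1 X2.127 Y7.566
G1 X4.479 Y3.406
G1 X9.082 Y2.127
G1 X13.242 Y4.479
G1 X14.520 Y9.082
; layer 2
G0 Z4.981
G0 X12.455 Y8.829
G1 X10.887 Y11.602
G1 X7.819 Y12.455
G1 X5.045 Y10.887
G1 X4.193 Y7.819
G1 X5.761 Y5.045
G1 X8.829 Y4.193
G1 X11.602 Y5.761
G1 X12.455 Y8.829
; layer 3
G0 Z7.471
G0 X10.389 Y8.577
G1 X9.606 Y9.963
G1 X8.071 Y10.389
G1 X6.685 Y9.606
G1 X6.259 Y8.071
G1 X7.042 Y6.685
G1 X8.577 Y6.259
G1 X9.963 Y7.042
G1 X10.389 Y8.577
M2 ; end

The solid is a regular 8-sided pyramid, base circumscribed radius ≈ 8.32 mm, apex at z ≈ 9.96 mm. Slicing at Δz = 2.490 mm — 4 equal slices spanning the solid's height, so layer i sits at z = i·h/4 — gives 3 non-empty perimeters. Each is a 8-segment closed polygon; G0 lifts to the layer z and rapids to the start vertex, then G1 traces the edges. The cross-section shrinks linearly with z (the slice at the apex is degenerate and omitted).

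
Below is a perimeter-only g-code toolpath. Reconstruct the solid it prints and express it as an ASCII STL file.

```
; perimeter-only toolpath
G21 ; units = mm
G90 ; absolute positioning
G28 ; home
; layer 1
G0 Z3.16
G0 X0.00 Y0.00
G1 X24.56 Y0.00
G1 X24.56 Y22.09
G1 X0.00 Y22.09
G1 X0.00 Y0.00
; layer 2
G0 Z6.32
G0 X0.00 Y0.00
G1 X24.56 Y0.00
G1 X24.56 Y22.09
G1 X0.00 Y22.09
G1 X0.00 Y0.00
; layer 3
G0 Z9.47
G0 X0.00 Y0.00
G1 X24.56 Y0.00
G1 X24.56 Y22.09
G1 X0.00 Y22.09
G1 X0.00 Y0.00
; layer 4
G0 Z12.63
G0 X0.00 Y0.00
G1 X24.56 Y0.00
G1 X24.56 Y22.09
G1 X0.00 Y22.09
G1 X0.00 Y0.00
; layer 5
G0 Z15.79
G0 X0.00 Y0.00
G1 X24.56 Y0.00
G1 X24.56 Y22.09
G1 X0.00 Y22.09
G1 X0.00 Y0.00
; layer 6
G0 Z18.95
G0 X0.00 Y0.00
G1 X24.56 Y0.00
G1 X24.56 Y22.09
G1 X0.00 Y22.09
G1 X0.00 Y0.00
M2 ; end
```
solid part
  facet normal 0.0000 0.0000 -1.0000
    outer loop
      vertex 24.56 22.09 0.00
      vertex 24.56 0.00 0.00
      vertex 0.00 0.00 0.00
    endloop
  endfacet
  facet normal 0.0000 0.0000 -1.0000
    outer loop
      vertex 0.00 22.09 0.00
      vertex 24.56 22.09 0.00
      vertex 0.00 0.00 0.00
    endloop
  endfacet
  facet normal 0.0000 0.0000 1.0000
    outer loop
      vertex 0.00 0.00 18.95
      vertex 24.56 0.00 18.95
      vertex 24.56 22.09 18.95
    endloop
  endfacet
  facet normal 0.0000 0.0000 1.0000
    outer loop
      vertex 0.00 0.00 18.95
      vertex 24.56 22.09 18.95
      vertex 0.00 22.09 18.95
    endloop
  endfacet
  facet normal 0.0000 -1.0000 0.0000
    outer loop
      vertex 0.00 0.00 0.00
      vertex 24.56 0.00 0.00
      vertex 24.56 0.00 18.95
    endloop
  endfacet
  facet normal 0.0000 -1.0000 0.0000
    outer loop
      vertex 0.00 0.00 0.00
      vertex 24.56 0.00 18.95
      vertex 0.00 0.00 18.95
    endloop
  endfacet
  facet normal 0.0000 1.0000 0.0000
    outer loop
      vertex 24.56 22.09 18.95
      vertex 24.56 22.09 0.00
      vertex 0.00 22.09 0.00
    endloop
  endfacet
  facet normal 0.0000 1.0000 0.0000
    outer loop
      vertex 0.00 22.09 18.95
      vertex 24.56 22.09 18.95
      vertex 0.00 22.09 0.00
    endloop
  endfacet
  facet normal -1.0000 0.0000 0.0000
    outer loop
      vertex 0.00 22.09 18.95
      vertex 0.00 22.09 0.00
      vertex 0.00 0.00 0.00
    endloop
  endfacet
  facet normal -1.0000 0.0000 0.0000
    outer loop
      vertex 0.00 0.00 18.95
      vertex 0.00 22.09 18.95
      vertex 0.00 0.00 0.00
    endloop
  endfacet
  facet normal 1.0000 0.0000 0.0000
    outer loop
      vertex 24.56 0.00 0.00
      vertex 24.56 22.09 0.00
      vertex 24.56 22.09 18.95
    endloop
  endfacet
  facet normal 1.0000 0.0000 0.0000
    outer loop
      vertex 24.56 0.00 0.00
      vertex 24.56 22.09 18.95
      vertex 24.56 0.00 18.95
    endloop
  endfacet
endsolid part

The G0 Z moves step by Δz≈3.16 mm. Every layer's G1 loop is the same polygon, so the solid is a straight extrusion of it from z=0 to z≈18.9. Closing with flat bottom and top caps and triangulating gives 12 facets — a rectangular box, roughly 24.6 × 22.1 mm footprint and 18.9 mm tall.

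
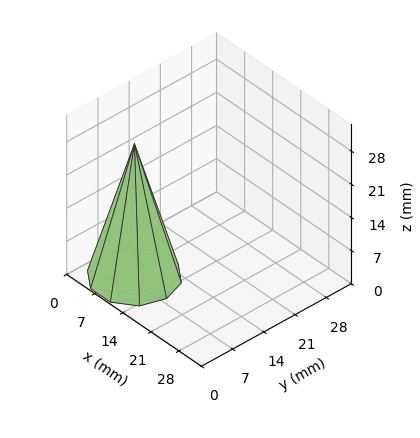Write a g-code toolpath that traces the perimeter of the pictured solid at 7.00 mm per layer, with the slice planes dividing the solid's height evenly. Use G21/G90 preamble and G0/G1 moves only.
Reading the render: the shape is a regular 10-sided pyramid, base circumscribed radius ≈ 8 mm, apex at z ≈ 28 mm (dimensions read to the nearest mm from the axis ticks). For the g-code, the solid's height is divided into equal slices at the stated Δz and each level perimeter traced with G1 moves after a G0 lift.

; perimeter-only toolpath
G21 ; units = mm
G90 ; absolute positioning
G28 ; home
; layer 1
G0 Z7.00
G0 X14.00 Y8.00
G1 X12.85 Y11.52
G1 X9.85 Y13.71
G1 X6.15 Y13.71
G1 X3.15 Y11.52
G1 X2.00 Y8.00
G1 X3.15 Y4.47
G1 X6.15 Y2.29
G1 X9.85 Y2.29
G1 X12.85 Y4.47
G1 X14.00 Y8.00
; layer 2
G0 Z14.00
G0 X12.00 Y8.00
G1 X11.23 Y10.35
G1 X9.23 Y11.80
G1 X6.77 Y11.80
G1 X4.76 Y10.35
G1 X4.00 Y8.00
G1 X4.76 Y5.65
G1 X6.77 Y4.20
G1 X9.23 Y4.20
G1 X11.23 Y5.65
G1 X12.00 Y8.00
; layer 3
G0 Z21.00
G0 X10.00 Y8.00
G1 X9.62 Y9.18
G1 X8.62 Y9.90
G1 X7.38 Y9.90
G1 X6.38 Y9.18
G1 X6.00 Y8.00
G1 X6.38 Y6.83
G1 X7.38 Y6.10
G1 X8.62 Y6.10
G1 X9.62 Y6.83
G1 X10.00 Y8.00
M2 ; end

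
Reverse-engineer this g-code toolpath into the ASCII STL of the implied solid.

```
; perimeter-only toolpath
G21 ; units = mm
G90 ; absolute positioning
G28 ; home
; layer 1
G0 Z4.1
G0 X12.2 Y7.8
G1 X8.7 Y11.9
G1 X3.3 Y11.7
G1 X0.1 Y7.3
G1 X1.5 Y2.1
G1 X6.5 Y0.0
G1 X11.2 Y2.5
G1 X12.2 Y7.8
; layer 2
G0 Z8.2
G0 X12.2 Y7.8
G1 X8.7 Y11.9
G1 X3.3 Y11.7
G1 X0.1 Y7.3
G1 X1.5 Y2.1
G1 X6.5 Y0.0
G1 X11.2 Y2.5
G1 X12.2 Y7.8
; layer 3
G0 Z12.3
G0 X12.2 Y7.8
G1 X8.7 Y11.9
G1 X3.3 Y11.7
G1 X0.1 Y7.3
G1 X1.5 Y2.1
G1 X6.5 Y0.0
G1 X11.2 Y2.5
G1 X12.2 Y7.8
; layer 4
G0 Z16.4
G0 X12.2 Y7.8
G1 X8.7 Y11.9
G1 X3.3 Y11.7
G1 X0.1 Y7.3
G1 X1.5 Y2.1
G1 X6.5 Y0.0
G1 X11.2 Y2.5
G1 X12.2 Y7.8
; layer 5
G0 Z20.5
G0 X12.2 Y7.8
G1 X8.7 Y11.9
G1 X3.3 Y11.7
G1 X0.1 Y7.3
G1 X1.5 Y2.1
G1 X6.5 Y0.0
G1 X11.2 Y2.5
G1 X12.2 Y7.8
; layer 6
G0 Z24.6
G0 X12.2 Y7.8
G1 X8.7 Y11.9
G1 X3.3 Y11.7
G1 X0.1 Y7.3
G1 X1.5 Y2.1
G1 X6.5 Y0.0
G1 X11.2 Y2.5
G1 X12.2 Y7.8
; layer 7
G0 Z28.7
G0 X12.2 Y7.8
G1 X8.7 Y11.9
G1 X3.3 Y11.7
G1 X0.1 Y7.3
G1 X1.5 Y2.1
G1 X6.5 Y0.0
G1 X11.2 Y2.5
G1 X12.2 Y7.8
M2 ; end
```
solid part
  facet normal 0.0000 0.0000 -1.0000
    outer loop
      vertex 3.3 11.7 0.0
      vertex 8.7 11.9 0.0
      vertex 12.2 7.8 0.0
    endloop
  endfacet
  facet normal 0.0000 0.0000 -1.0000
    outer loop
      vertex 0.1 7.3 0.0
      vertex 3.3 11.7 0.0
      vertex 12.2 7.8 0.0
    endloop
  endfacet
  facet normal 0.0000 0.0000 -1.0000
    outer loop
      vertex 1.5 2.1 0.0
      vertex 0.1 7.3 0.0
      vertex 12.2 7.8 0.0
    endloop
  endfacet
  facet normal 0.0000 0.0000 -1.0000
    outer loop
      vertex 6.5 0.0 0.0
      vertex 1.5 2.1 0.0
      vertex 12.2 7.8 0.0
    endloop
  endfacet
  facet normal 0.0000 0.0000 -1.0000
    outer loop
      vertex 11.2 2.5 0.0
      vertex 6.5 0.0 0.0
      vertex 12.2 7.8 0.0
    endloop
  endfacet
  facet normal 0.0000 0.0000 1.0000
    outer loop
      vertex 12.2 7.8 28.7
      vertex 8.7 11.9 28.7
      vertex 3.3 11.7 28.7
    endloop
  endfacet
  facet normal 0.0000 0.0000 1.0000
    outer loop
      vertex 12.2 7.8 28.7
      vertex 3.3 11.7 28.7
      vertex 0.1 7.3 28.7
    endloop
  endfacet
  facet normal 0.0000 0.0000 1.0000
    outer loop
      vertex 12.2 7.8 28.7
      vertex 0.1 7.3 28.7
      vertex 1.5 2.1 28.7
    endloop
  endfacet
  facet normal 0.0000 0.0000 1.0000
    outer loop
      vertex 12.2 7.8 28.7
      vertex 1.5 2.1 28.7
      vertex 6.5 0.0 28.7
    endloop
  endfacet
  facet normal 0.0000 0.0000 1.0000
    outer loop
      vertex 12.2 7.8 28.7
      vertex 6.5 0.0 28.7
      vertex 11.2 2.5 28.7
    endloop
  endfacet
  facet normal 0.7606 0.6493 0.0000
    outer loop
      vertex 12.2 7.8 0.0
      vertex 8.7 11.9 0.0
      vertex 8.7 11.9 28.7
    endloop
  endfacet
  facet normal 0.7606 0.6493 0.0000
    outer loop
      vertex 12.2 7.8 0.0
      vertex 8.7 11.9 28.7
      vertex 12.2 7.8 28.7
    endloop
  endfacet
  facet normal -0.0370 0.9993 0.0000
    outer loop
      vertex 8.7 11.9 0.0
      vertex 3.3 11.7 0.0
      vertex 3.3 11.7 28.7
    endloop
  endfacet
  facet normal -0.0370 0.9993 0.0000
    outer loop
      vertex 8.7 11.9 0.0
      vertex 3.3 11.7 28.7
      vertex 8.7 11.9 28.7
    endloop
  endfacet
  facet normal -0.8087 0.5882 0.0000
    outer loop
      vertex 3.3 11.7 0.0
      vertex 0.1 7.3 0.0
      vertex 0.1 7.3 28.7
    endloop
  endfacet
  facet normal -0.8087 0.5882 0.0000
    outer loop
      vertex 3.3 11.7 0.0
      vertex 0.1 7.3 28.7
      vertex 3.3 11.7 28.7
    endloop
  endfacet
  facet normal -0.9656 -0.2600 0.0000
    outer loop
      vertex 0.1 7.3 0.0
      vertex 1.5 2.1 0.0
      vertex 1.5 2.1 28.7
    endloop
  endfacet
  facet normal -0.9656 -0.2600 0.0000
    outer loop
      vertex 0.1 7.3 0.0
      vertex 1.5 2.1 28.7
      vertex 0.1 7.3 28.7
    endloop
  endfacet
  facet normal -0.3872 -0.9220 0.0000
    outer loop
      vertex 1.5 2.1 0.0
      vertex 6.5 0.0 0.0
      vertex 6.5 0.0 28.7
    endloop
  endfacet
  facet normal -0.3872 -0.9220 0.0000
    outer loop
      vertex 1.5 2.1 0.0
      vertex 6.5 0.0 28.7
      vertex 1.5 2.1 28.7
    endloop
  endfacet
  facet normal 0.4696 -0.8829 0.0000
    outer loop
      vertex 6.5 0.0 0.0
      vertex 11.2 2.5 0.0
      vertex 11.2 2.5 28.7
    endloop
  endfacet
  facet normal 0.4696 -0.8829 0.0000
    outer loop
      vertex 6.5 0.0 0.0
      vertex 11.2 2.5 28.7
      vertex 6.5 0.0 28.7
    endloop
  endfacet
  facet normal 0.9827 -0.1854 0.0000
    outer loop
      vertex 11.2 2.5 0.0
      vertex 12.2 7.8 0.0
      vertex 12.2 7.8 28.7
    endloop
  endfacet
  facet normal 0.9827 -0.1854 0.0000
    outer loop
      vertex 11.2 2.5 0.0
      vertex 12.2 7.8 28.7
      vertex 11.2 2.5 28.7
    endloop
  endfacet
endsolid part

The G0 Z moves step by Δz≈4.1 mm. Every layer's G1 loop is the same polygon, so the solid is a straight extrusion of it from z=0 to z≈28.7. Closing with flat bottom and top caps and triangulating gives 24 facets — a regular 7-sided prism (a cylinder approximated with 7 flat sides), circumscribed radius ≈ 6.2 mm, height ≈ 28.7 mm.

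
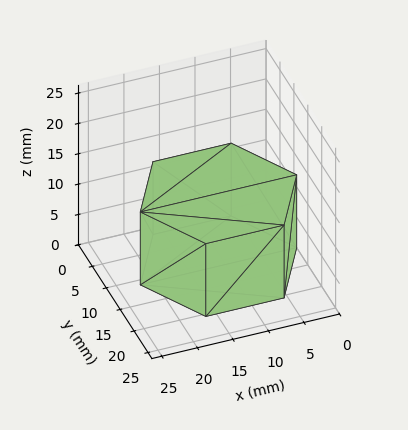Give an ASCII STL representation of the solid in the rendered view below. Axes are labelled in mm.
Reading the render: the shape is a regular 6-sided prism (a cylinder approximated with 6 flat sides), circumscribed radius ≈ 11 mm, height ≈ 12 mm (dimensions read to the nearest mm from the axis ticks). For the STL, each face is triangulated and given an outward normal.

solid part
  facet normal 0.0000 0.0000 -1.0000
    outer loop
      vertex 5.5 20.5 0.0
      vertex 16.5 20.5 0.0
      vertex 22.0 11.0 0.0
    endloop
  endfacet
  facet normal 0.0000 0.0000 -1.0000
    outer loop
      vertex 0.0 11.0 0.0
      vertex 5.5 20.5 0.0
      vertex 22.0 11.0 0.0
    endloop
  endfacet
  facet normal 0.0000 0.0000 -1.0000
    outer loop
      vertex 5.5 1.5 0.0
      vertex 0.0 11.0 0.0
      vertex 22.0 11.0 0.0
    endloop
  endfacet
  facet normal 0.0000 0.0000 -1.0000
    outer loop
      vertex 16.5 1.5 0.0
      vertex 5.5 1.5 0.0
      vertex 22.0 11.0 0.0
    endloop
  endfacet
  facet normal 0.0000 0.0000 1.0000
    outer loop
      vertex 22.0 11.0 12.0
      vertex 16.5 20.5 12.0
      vertex 5.5 20.5 12.0
    endloop
  endfacet
  facet normal 0.0000 0.0000 1.0000
    outer loop
      vertex 22.0 11.0 12.0
      vertex 5.5 20.5 12.0
      vertex 0.0 11.0 12.0
    endloop
  endfacet
  facet normal 0.0000 0.0000 1.0000
    outer loop
      vertex 22.0 11.0 12.0
      vertex 0.0 11.0 12.0
      vertex 5.5 1.5 12.0
    endloop
  endfacet
  facet normal 0.0000 0.0000 1.0000
    outer loop
      vertex 22.0 11.0 12.0
      vertex 5.5 1.5 12.0
      vertex 16.5 1.5 12.0
    endloop
  endfacet
  facet normal 0.8654 0.5010 0.0000
    outer loop
      vertex 22.0 11.0 0.0
      vertex 16.5 20.5 0.0
      vertex 16.5 20.5 12.0
    endloop
  endfacet
  facet normal 0.8654 0.5010 0.0000
    outer loop
      vertex 22.0 11.0 0.0
      vertex 16.5 20.5 12.0
      vertex 22.0 11.0 12.0
    endloop
  endfacet
  facet normal 0.0000 1.0000 0.0000
    outer loop
      vertex 16.5 20.5 0.0
      vertex 5.5 20.5 0.0
      vertex 5.5 20.5 12.0
    endloop
  endfacet
  facet normal 0.0000 1.0000 0.0000
    outer loop
      vertex 16.5 20.5 0.0
      vertex 5.5 20.5 12.0
      vertex 16.5 20.5 12.0
    endloop
  endfacet
  facet normal -0.8654 0.5010 0.0000
    outer loop
      vertex 5.5 20.5 0.0
      vertex 0.0 11.0 0.0
      vertex 0.0 11.0 12.0
    endloop
  endfacet
  facet normal -0.8654 0.5010 0.0000
    outer loop
      vertex 5.5 20.5 0.0
      vertex 0.0 11.0 12.0
      vertex 5.5 20.5 12.0
    endloop
  endfacet
  facet normal -0.8654 -0.5010 0.0000
    outer loop
      vertex 0.0 11.0 0.0
      vertex 5.5 1.5 0.0
      vertex 5.5 1.5 12.0
    endloop
  endfacet
  facet normal -0.8654 -0.5010 0.0000
    outer loop
      vertex 0.0 11.0 0.0
      vertex 5.5 1.5 12.0
      vertex 0.0 11.0 12.0
    endloop
  endfacet
  facet normal 0.0000 -1.0000 0.0000
    outer loop
      vertex 5.5 1.5 0.0
      vertex 16.5 1.5 0.0
      vertex 16.5 1.5 12.0
    endloop
  endfacet
  facet normal 0.0000 -1.0000 0.0000
    outer loop
      vertex 5.5 1.5 0.0
      vertex 16.5 1.5 12.0
      vertex 5.5 1.5 12.0
    endloop
  endfacet
  facet normal 0.8654 -0.5010 0.0000
    outer loop
      vertex 16.5 1.5 0.0
      vertex 22.0 11.0 0.0
      vertex 22.0 11.0 12.0
    endloop
  endfacet
  facet normal 0.8654 -0.5010 0.0000
    outer loop
      vertex 16.5 1.5 0.0
      vertex 22.0 11.0 12.0
      vertex 16.5 1.5 12.0
    endloop
  endfacet
endsolid part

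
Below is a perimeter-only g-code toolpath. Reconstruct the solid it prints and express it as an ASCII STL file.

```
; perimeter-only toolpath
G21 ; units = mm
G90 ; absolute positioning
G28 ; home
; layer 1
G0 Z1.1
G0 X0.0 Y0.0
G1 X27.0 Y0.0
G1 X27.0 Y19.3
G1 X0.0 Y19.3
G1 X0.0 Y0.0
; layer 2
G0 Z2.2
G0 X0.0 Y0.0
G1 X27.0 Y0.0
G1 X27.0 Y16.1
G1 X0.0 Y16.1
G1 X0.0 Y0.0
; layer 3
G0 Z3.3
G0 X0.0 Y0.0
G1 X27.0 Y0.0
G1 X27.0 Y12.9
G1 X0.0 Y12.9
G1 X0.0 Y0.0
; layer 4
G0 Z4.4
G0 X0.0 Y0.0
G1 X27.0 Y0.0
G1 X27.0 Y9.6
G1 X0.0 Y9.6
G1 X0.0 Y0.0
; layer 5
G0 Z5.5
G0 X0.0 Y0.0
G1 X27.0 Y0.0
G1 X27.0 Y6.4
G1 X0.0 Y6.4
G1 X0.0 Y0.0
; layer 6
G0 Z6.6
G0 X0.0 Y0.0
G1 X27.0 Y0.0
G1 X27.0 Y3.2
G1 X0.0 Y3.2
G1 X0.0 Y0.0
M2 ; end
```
solid part
  facet normal 0.0000 0.0000 -1.0000
    outer loop
      vertex 27.0 22.5 0.0
      vertex 27.0 0.0 0.0
      vertex 0.0 0.0 0.0
    endloop
  endfacet
  facet normal 0.0000 0.0000 -1.0000
    outer loop
      vertex 0.0 22.5 0.0
      vertex 27.0 22.5 0.0
      vertex 0.0 0.0 0.0
    endloop
  endfacet
  facet normal 0.0000 -1.0000 0.0000
    outer loop
      vertex 0.0 0.0 0.0
      vertex 27.0 0.0 0.0
      vertex 27.0 0.0 7.7
    endloop
  endfacet
  facet normal 0.0000 -1.0000 0.0000
    outer loop
      vertex 0.0 0.0 0.0
      vertex 27.0 0.0 7.7
      vertex 0.0 0.0 7.7
    endloop
  endfacet
  facet normal 0.0000 0.3238 0.9461
    outer loop
      vertex 0.0 0.0 7.7
      vertex 27.0 0.0 7.7
      vertex 27.0 22.5 0.0
    endloop
  endfacet
  facet normal 0.0000 0.3238 0.9461
    outer loop
      vertex 0.0 0.0 7.7
      vertex 27.0 22.5 0.0
      vertex 0.0 22.5 0.0
    endloop
  endfacet
  facet normal -1.0000 0.0000 0.0000
    outer loop
      vertex 0.0 0.0 7.7
      vertex 0.0 22.5 0.0
      vertex 0.0 0.0 0.0
    endloop
  endfacet
  facet normal 1.0000 0.0000 0.0000
    outer loop
      vertex 27.0 0.0 0.0
      vertex 27.0 22.5 0.0
      vertex 27.0 0.0 7.7
    endloop
  endfacet
endsolid part

The G0 Z moves step by Δz≈1.1 mm. The G1 loops shrink linearly with z, so the solid tapers from its base footprint up to z≈7.7. Closing with a flat bottom cap and the tapered top and triangulating gives 8 facets — a wedge (ramp): 27 × 22.5 mm base, rising to 7.7 mm along the y=0 edge and sloping linearly to z=0 at y=22.5.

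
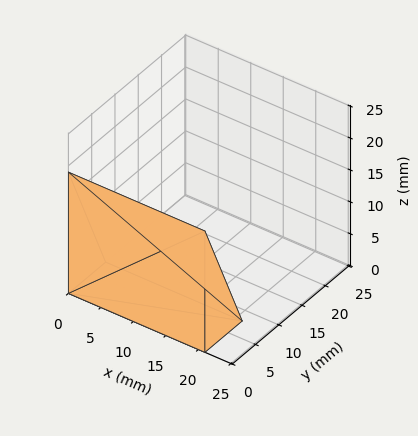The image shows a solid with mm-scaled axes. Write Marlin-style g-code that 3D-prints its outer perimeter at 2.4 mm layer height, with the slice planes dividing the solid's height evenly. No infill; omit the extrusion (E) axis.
Reading the render: the shape is a wedge (ramp): 21 × 8 mm base, rising to 19 mm along the y=0 edge and sloping linearly to z=0 at y=8 (dimensions read to the nearest mm from the axis ticks). For the g-code, the solid's height is divided into equal slices at the stated Δz and each level perimeter traced with G1 moves after a G0 lift.

; perimeter-only toolpath
G21 ; units = mm
G90 ; absolute positioning
G28 ; home
; layer 1
G0 Z2.4
G0 X0.0 Y0.0
G1 X21.0 Y0.0
G1 X21.0 Y7.0
G1 X0.0 Y7.0
G1 X0.0 Y0.0
; layer 2
G0 Z4.8
G0 X0.0 Y0.0
G1 X21.0 Y0.0
G1 X21.0 Y6.0
G1 X0.0 Y6.0
G1 X0.0 Y0.0
; layer 3
G0 Z7.1
G0 X0.0 Y0.0
G1 X21.0 Y0.0
G1 X21.0 Y5.0
G1 X0.0 Y5.0
G1 X0.0 Y0.0
; layer 4
G0 Z9.5
G0 X0.0 Y0.0
G1 X21.0 Y0.0
G1 X21.0 Y4.0
G1 X0.0 Y4.0
G1 X0.0 Y0.0
; layer 5
G0 Z11.9
G0 X0.0 Y0.0
G1 X21.0 Y0.0
G1 X21.0 Y3.0
G1 X0.0 Y3.0
G1 X0.0 Y0.0
; layer 6
G0 Z14.2
G0 X0.0 Y0.0
G1 X21.0 Y0.0
G1 X21.0 Y2.0
G1 X0.0 Y2.0
G1 X0.0 Y0.0
; layer 7
G0 Z16.6
G0 X0.0 Y0.0
G1 X21.0 Y0.0
G1 X21.0 Y1.0
G1 X0.0 Y1.0
G1 X0.0 Y0.0
M2 ; end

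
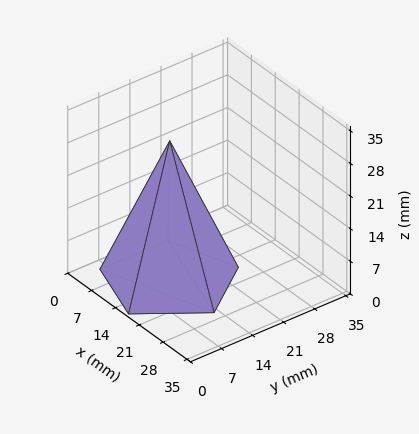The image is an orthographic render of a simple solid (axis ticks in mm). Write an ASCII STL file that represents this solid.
Reading the render: the shape is a regular 5-sided pyramid, base circumscribed radius ≈ 13 mm, apex at z ≈ 30 mm (dimensions read to the nearest mm from the axis ticks). For the STL, each face is triangulated and given an outward normal.

solid part
  facet normal 0.0000 0.0000 -1.0000
    outer loop
      vertex 2.48 20.64 0.00
      vertex 17.02 25.36 0.00
      vertex 26.00 13.00 0.00
    endloop
  endfacet
  facet normal 0.0000 0.0000 -1.0000
    outer loop
      vertex 2.48 5.36 0.00
      vertex 2.48 20.64 0.00
      vertex 26.00 13.00 0.00
    endloop
  endfacet
  facet normal 0.0000 0.0000 -1.0000
    outer loop
      vertex 17.02 0.64 0.00
      vertex 2.48 5.36 0.00
      vertex 26.00 13.00 0.00
    endloop
  endfacet
  facet normal 0.7635 0.5547 0.3308
    outer loop
      vertex 26.00 13.00 0.00
      vertex 17.02 25.36 0.00
      vertex 13.00 13.00 30.00
    endloop
  endfacet
  facet normal -0.2914 0.8976 0.3308
    outer loop
      vertex 17.02 25.36 0.00
      vertex 2.48 20.64 0.00
      vertex 13.00 13.00 30.00
    endloop
  endfacet
  facet normal -0.9437 0.0000 0.3309
    outer loop
      vertex 2.48 20.64 0.00
      vertex 2.48 5.36 0.00
      vertex 13.00 13.00 30.00
    endloop
  endfacet
  facet normal -0.2914 -0.8976 0.3308
    outer loop
      vertex 2.48 5.36 0.00
      vertex 17.02 0.64 0.00
      vertex 13.00 13.00 30.00
    endloop
  endfacet
  facet normal 0.7635 -0.5547 0.3308
    outer loop
      vertex 17.02 0.64 0.00
      vertex 26.00 13.00 0.00
      vertex 13.00 13.00 30.00
    endloop
  endfacet
endsolid part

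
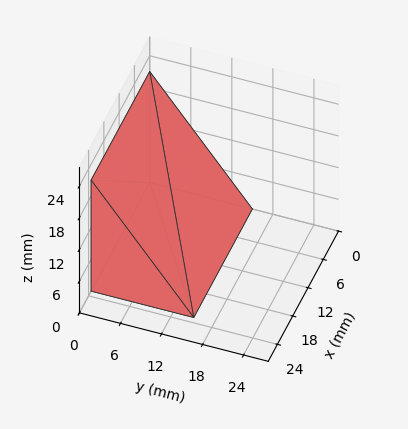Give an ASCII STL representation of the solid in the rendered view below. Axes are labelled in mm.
Reading the render: the shape is a wedge (ramp): 23 × 15 mm base, rising to 21 mm along the y=0 edge and sloping linearly to z=0 at y=15 (dimensions read to the nearest mm from the axis ticks). For the STL, each face is triangulated and given an outward normal.

solid part
  facet normal 0.0000 0.0000 -1.0000
    outer loop
      vertex 23.000 15.000 0.000
      vertex 23.000 0.000 0.000
      vertex 0.000 0.000 0.000
    endloop
  endfacet
  facet normal 0.0000 0.0000 -1.0000
    outer loop
      vertex 0.000 15.000 0.000
      vertex 23.000 15.000 0.000
      vertex 0.000 0.000 0.000
    endloop
  endfacet
  facet normal 0.0000 -1.0000 0.0000
    outer loop
      vertex 0.000 0.000 0.000
      vertex 23.000 0.000 0.000
      vertex 23.000 0.000 21.000
    endloop
  endfacet
  facet normal 0.0000 -1.0000 0.0000
    outer loop
      vertex 0.000 0.000 0.000
      vertex 23.000 0.000 21.000
      vertex 0.000 0.000 21.000
    endloop
  endfacet
  facet normal 0.0000 0.8137 0.5812
    outer loop
      vertex 0.000 0.000 21.000
      vertex 23.000 0.000 21.000
      vertex 23.000 15.000 0.000
    endloop
  endfacet
  facet normal 0.0000 0.8137 0.5812
    outer loop
      vertex 0.000 0.000 21.000
      vertex 23.000 15.000 0.000
      vertex 0.000 15.000 0.000
    endloop
  endfacet
  facet normal -1.0000 0.0000 0.0000
    outer loop
      vertex 0.000 0.000 21.000
      vertex 0.000 15.000 0.000
      vertex 0.000 0.000 0.000
    endloop
  endfacet
  facet normal 1.0000 0.0000 0.0000
    outer loop
      vertex 23.000 0.000 0.000
      vertex 23.000 15.000 0.000
      vertex 23.000 0.000 21.000
    endloop
  endfacet
endsolid part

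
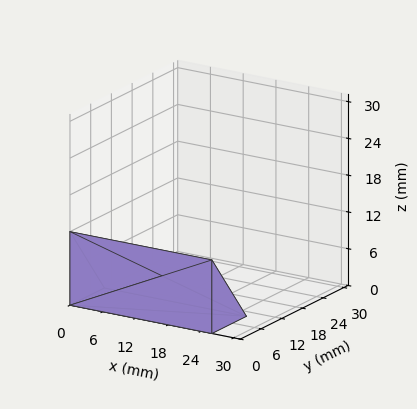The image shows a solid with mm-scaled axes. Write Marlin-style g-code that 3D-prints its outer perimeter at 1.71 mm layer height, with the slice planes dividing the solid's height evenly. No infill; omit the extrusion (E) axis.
Reading the render: the shape is a wedge (ramp): 26 × 10 mm base, rising to 12 mm along the y=0 edge and sloping linearly to z=0 at y=10 (dimensions read to the nearest mm from the axis ticks). For the g-code, the solid's height is divided into equal slices at the stated Δz and each level perimeter traced with G1 moves after a G0 lift.

; perimeter-only toolpath
G21 ; units = mm
G90 ; absolute positioning
G28 ; home
; layer 1
G0 Z1.71
G0 X0.00 Y0.00
G1 X26.00 Y0.00
G1 X26.00 Y8.57
G1 X0.00 Y8.57
G1 X0.00 Y0.00
; layer 2
G0 Z3.43
G0 X0.00 Y0.00
G1 X26.00 Y0.00
G1 X26.00 Y7.14
G1 X0.00 Y7.14
G1 X0.00 Y0.00
; layer 3
G0 Z5.14
G0 X0.00 Y0.00
G1 X26.00 Y0.00
G1 X26.00 Y5.71
G1 X0.00 Y5.71
G1 X0.00 Y0.00
; layer 4
G0 Z6.86
G0 X0.00 Y0.00
G1 X26.00 Y0.00
G1 X26.00 Y4.29
G1 X0.00 Y4.29
G1 X0.00 Y0.00
; layer 5
G0 Z8.57
G0 X0.00 Y0.00
G1 X26.00 Y0.00
G1 X26.00 Y2.86
G1 X0.00 Y2.86
G1 X0.00 Y0.00
; layer 6
G0 Z10.29
G0 X0.00 Y0.00
G1 X26.00 Y0.00
G1 X26.00 Y1.43
G1 X0.00 Y1.43
G1 X0.00 Y0.00
M2 ; end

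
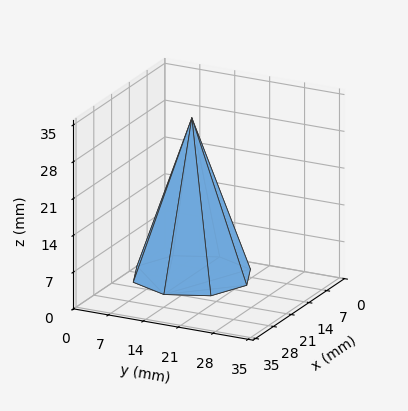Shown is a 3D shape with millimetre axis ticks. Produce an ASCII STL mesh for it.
Reading the render: the shape is a regular 8-sided pyramid, base circumscribed radius ≈ 11 mm, apex at z ≈ 30 mm (dimensions read to the nearest mm from the axis ticks). For the STL, each face is triangulated and given an outward normal.

solid part
  facet normal 0.0000 0.0000 -1.0000
    outer loop
      vertex 11.00 22.00 0.00
      vertex 18.78 18.78 0.00
      vertex 22.00 11.00 0.00
    endloop
  endfacet
  facet normal 0.0000 0.0000 -1.0000
    outer loop
      vertex 3.22 18.78 0.00
      vertex 11.00 22.00 0.00
      vertex 22.00 11.00 0.00
    endloop
  endfacet
  facet normal 0.0000 0.0000 -1.0000
    outer loop
      vertex 0.00 11.00 0.00
      vertex 3.22 18.78 0.00
      vertex 22.00 11.00 0.00
    endloop
  endfacet
  facet normal 0.0000 0.0000 -1.0000
    outer loop
      vertex 3.22 3.22 0.00
      vertex 0.00 11.00 0.00
      vertex 22.00 11.00 0.00
    endloop
  endfacet
  facet normal 0.0000 0.0000 -1.0000
    outer loop
      vertex 11.00 0.00 0.00
      vertex 3.22 3.22 0.00
      vertex 22.00 11.00 0.00
    endloop
  endfacet
  facet normal 0.0000 0.0000 -1.0000
    outer loop
      vertex 18.78 3.22 0.00
      vertex 11.00 0.00 0.00
      vertex 22.00 11.00 0.00
    endloop
  endfacet
  facet normal 0.8751 0.3622 0.3209
    outer loop
      vertex 22.00 11.00 0.00
      vertex 18.78 18.78 0.00
      vertex 11.00 11.00 30.00
    endloop
  endfacet
  facet normal 0.3622 0.8751 0.3209
    outer loop
      vertex 18.78 18.78 0.00
      vertex 11.00 22.00 0.00
      vertex 11.00 11.00 30.00
    endloop
  endfacet
  facet normal -0.3622 0.8751 0.3209
    outer loop
      vertex 11.00 22.00 0.00
      vertex 3.22 18.78 0.00
      vertex 11.00 11.00 30.00
    endloop
  endfacet
  facet normal -0.8751 0.3622 0.3209
    outer loop
      vertex 3.22 18.78 0.00
      vertex 0.00 11.00 0.00
      vertex 11.00 11.00 30.00
    endloop
  endfacet
  facet normal -0.8751 -0.3622 0.3209
    outer loop
      vertex 0.00 11.00 0.00
      vertex 3.22 3.22 0.00
      vertex 11.00 11.00 30.00
    endloop
  endfacet
  facet normal -0.3622 -0.8751 0.3209
    outer loop
      vertex 3.22 3.22 0.00
      vertex 11.00 0.00 0.00
      vertex 11.00 11.00 30.00
    endloop
  endfacet
  facet normal 0.3622 -0.8751 0.3209
    outer loop
      vertex 11.00 0.00 0.00
      vertex 18.78 3.22 0.00
      vertex 11.00 11.00 30.00
    endloop
  endfacet
  facet normal 0.8751 -0.3622 0.3209
    outer loop
      vertex 18.78 3.22 0.00
      vertex 22.00 11.00 0.00
      vertex 11.00 11.00 30.00
    endloop
  endfacet
endsolid part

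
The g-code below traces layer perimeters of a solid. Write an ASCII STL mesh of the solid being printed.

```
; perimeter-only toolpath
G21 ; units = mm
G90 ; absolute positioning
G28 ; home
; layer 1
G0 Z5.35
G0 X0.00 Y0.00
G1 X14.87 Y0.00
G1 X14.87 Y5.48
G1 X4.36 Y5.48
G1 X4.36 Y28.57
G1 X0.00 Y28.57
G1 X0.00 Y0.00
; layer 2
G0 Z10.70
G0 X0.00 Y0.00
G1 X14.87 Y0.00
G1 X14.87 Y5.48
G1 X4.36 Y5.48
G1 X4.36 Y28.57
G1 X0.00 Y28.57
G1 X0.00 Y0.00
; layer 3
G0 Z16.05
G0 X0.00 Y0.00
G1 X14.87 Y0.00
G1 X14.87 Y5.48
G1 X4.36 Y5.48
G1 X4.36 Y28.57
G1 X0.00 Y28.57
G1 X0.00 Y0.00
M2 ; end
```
solid part
  facet normal 0.0000 0.0000 -1.0000
    outer loop
      vertex 14.87 5.48 0.00
      vertex 14.87 0.00 0.00
      vertex 0.00 0.00 0.00
    endloop
  endfacet
  facet normal 0.0000 0.0000 -1.0000
    outer loop
      vertex 4.36 5.48 0.00
      vertex 14.87 5.48 0.00
      vertex 0.00 0.00 0.00
    endloop
  endfacet
  facet normal 0.0000 0.0000 -1.0000
    outer loop
      vertex 4.36 28.57 0.00
      vertex 4.36 5.48 0.00
      vertex 0.00 0.00 0.00
    endloop
  endfacet
  facet normal 0.0000 0.0000 -1.0000
    outer loop
      vertex 0.00 28.57 0.00
      vertex 4.36 28.57 0.00
      vertex 0.00 0.00 0.00
    endloop
  endfacet
  facet normal 0.0000 0.0000 1.0000
    outer loop
      vertex 0.00 0.00 16.05
      vertex 14.87 0.00 16.05
      vertex 14.87 5.48 16.05
    endloop
  endfacet
  facet normal 0.0000 0.0000 1.0000
    outer loop
      vertex 0.00 0.00 16.05
      vertex 14.87 5.48 16.05
      vertex 4.36 5.48 16.05
    endloop
  endfacet
  facet normal 0.0000 0.0000 1.0000
    outer loop
      vertex 0.00 0.00 16.05
      vertex 4.36 5.48 16.05
      vertex 4.36 28.57 16.05
    endloop
  endfacet
  facet normal 0.0000 0.0000 1.0000
    outer loop
      vertex 0.00 0.00 16.05
      vertex 4.36 28.57 16.05
      vertex 0.00 28.57 16.05
    endloop
  endfacet
  facet normal 0.0000 -1.0000 0.0000
    outer loop
      vertex 0.00 0.00 0.00
      vertex 14.87 0.00 0.00
      vertex 14.87 0.00 16.05
    endloop
  endfacet
  facet normal 0.0000 -1.0000 0.0000
    outer loop
      vertex 0.00 0.00 0.00
      vertex 14.87 0.00 16.05
      vertex 0.00 0.00 16.05
    endloop
  endfacet
  facet normal 1.0000 0.0000 0.0000
    outer loop
      vertex 14.87 0.00 0.00
      vertex 14.87 5.48 0.00
      vertex 14.87 5.48 16.05
    endloop
  endfacet
  facet normal 1.0000 0.0000 0.0000
    outer loop
      vertex 14.87 0.00 0.00
      vertex 14.87 5.48 16.05
      vertex 14.87 0.00 16.05
    endloop
  endfacet
  facet normal 0.0000 1.0000 0.0000
    outer loop
      vertex 14.87 5.48 0.00
      vertex 4.36 5.48 0.00
      vertex 4.36 5.48 16.05
    endloop
  endfacet
  facet normal 0.0000 1.0000 0.0000
    outer loop
      vertex 14.87 5.48 0.00
      vertex 4.36 5.48 16.05
      vertex 14.87 5.48 16.05
    endloop
  endfacet
  facet normal 1.0000 0.0000 0.0000
    outer loop
      vertex 4.36 5.48 0.00
      vertex 4.36 28.57 0.00
      vertex 4.36 28.57 16.05
    endloop
  endfacet
  facet normal 1.0000 0.0000 0.0000
    outer loop
      vertex 4.36 5.48 0.00
      vertex 4.36 28.57 16.05
      vertex 4.36 5.48 16.05
    endloop
  endfacet
  facet normal 0.0000 1.0000 0.0000
    outer loop
      vertex 4.36 28.57 0.00
      vertex 0.00 28.57 0.00
      vertex 0.00 28.57 16.05
    endloop
  endfacet
  facet normal 0.0000 1.0000 0.0000
    outer loop
      vertex 4.36 28.57 0.00
      vertex 0.00 28.57 16.05
      vertex 4.36 28.57 16.05
    endloop
  endfacet
  facet normal -1.0000 0.0000 0.0000
    outer loop
      vertex 0.00 28.57 0.00
      vertex 0.00 0.00 0.00
      vertex 0.00 0.00 16.05
    endloop
  endfacet
  facet normal -1.0000 0.0000 0.0000
    outer loop
      vertex 0.00 28.57 0.00
      vertex 0.00 0.00 16.05
      vertex 0.00 28.57 16.05
    endloop
  endfacet
endsolid part

The G0 Z moves step by Δz≈5.35 mm. Every layer's G1 loop is the same polygon, so the solid is a straight extrusion of it from z=0 to z≈16.1. Closing with flat bottom and top caps and triangulating gives 20 facets — an L-shaped prism: outer 14.9 × 28.6 mm, arm thicknesses ≈ 5.48 mm (horizontal) and 4.36 mm (vertical), extruded 16.1 mm in z.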